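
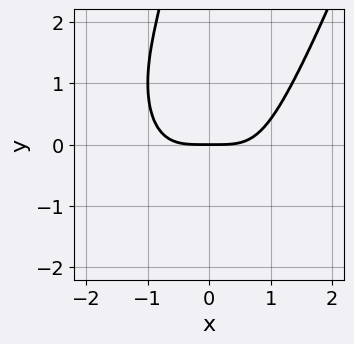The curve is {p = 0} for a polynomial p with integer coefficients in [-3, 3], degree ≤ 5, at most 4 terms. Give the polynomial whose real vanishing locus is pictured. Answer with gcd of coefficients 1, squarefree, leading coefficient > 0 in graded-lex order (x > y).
x^4 - x*y^2 - 2*y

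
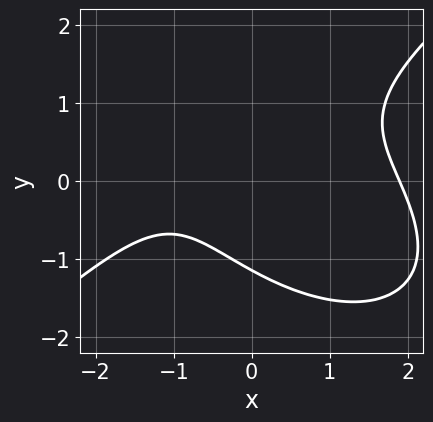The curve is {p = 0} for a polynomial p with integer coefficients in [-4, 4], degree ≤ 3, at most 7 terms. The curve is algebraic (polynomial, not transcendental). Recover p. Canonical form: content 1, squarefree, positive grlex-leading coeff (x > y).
(a) The degree is 3 — the shape is more complex than any degree-2 curve.
(b) Putting this together gives p.

x^3 - 2*y^3 + 2*x*y - 2*x - 3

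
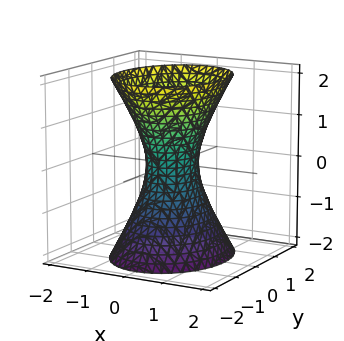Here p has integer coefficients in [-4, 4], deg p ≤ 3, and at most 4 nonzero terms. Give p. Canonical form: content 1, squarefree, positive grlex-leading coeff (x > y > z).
(a) deg p = 2. An hourglass — one-sheet hyperboloid; a quadric.
(b) Symmetries: it's symmetric under y → −y, forcing even powers of y; the x ↦ −x reflection is a symmetry, so x appears only in even powers; it's symmetric under z → −z, forcing even powers of z.
(c) Checking where it meets the axes: it misses every integer gridline on the z-axis.
(d) Together with the visible shape, these determine p as stated.

3*x^2 + 2*y^2 - z^2 - 1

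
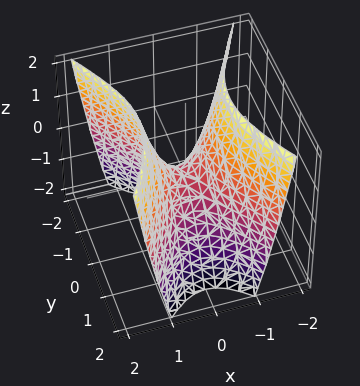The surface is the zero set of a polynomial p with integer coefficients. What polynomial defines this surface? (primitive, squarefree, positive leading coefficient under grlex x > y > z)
2*x^2 - y^2 - z

1. Degree: a hyperbolic paraboloid; a quadric, so deg p = 2.
2. Symmetries: mirror symmetry y ↦ −y ⇒ only even powers of y; the x ↦ −x reflection is a symmetry, so x appears only in even powers.
3. From the visible intercepts: it crosses the z-axis at the gridline z = 0; it crosses the x-axis at the gridline x = 0.
4. Putting this together gives p.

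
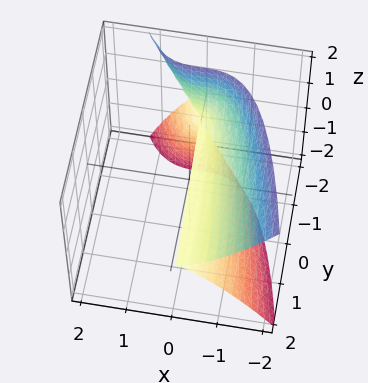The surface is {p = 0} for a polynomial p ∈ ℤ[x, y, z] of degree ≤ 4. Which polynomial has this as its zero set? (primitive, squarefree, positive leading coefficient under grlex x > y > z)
Degree: the shape is more complex than any degree-2 surface, so deg p = 3.
Reading off the gridlines: one z-axis crossing is at z = 0; it crosses the x-axis at the gridline x = 0; the visible y-axis segment lies entirely on the surface.
These observations pin down the coefficients.

3*x^3 + 2*y*z^2 + 3*z^2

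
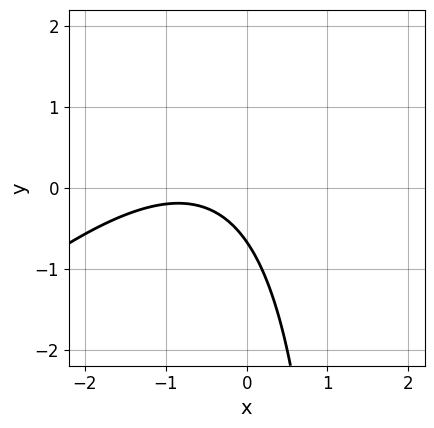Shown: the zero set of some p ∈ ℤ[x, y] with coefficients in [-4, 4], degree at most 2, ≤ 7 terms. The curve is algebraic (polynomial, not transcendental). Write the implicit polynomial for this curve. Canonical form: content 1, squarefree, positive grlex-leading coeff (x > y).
2*x^2 - 2*x*y + 3*x + 3*y + 2

(a) Degree: the shape is more complex than any degree-1 curve, so deg p = 2.
(b) From the visible intercepts: it misses every integer gridline on the x-axis.
(c) Fitting integer coefficients to these (and the overall shape) gives p.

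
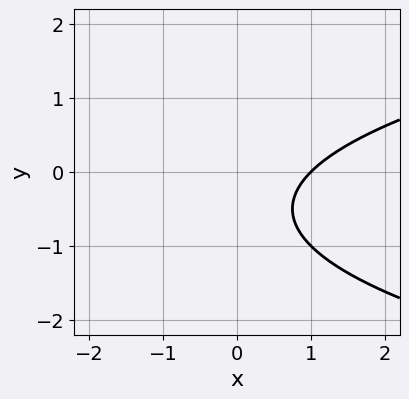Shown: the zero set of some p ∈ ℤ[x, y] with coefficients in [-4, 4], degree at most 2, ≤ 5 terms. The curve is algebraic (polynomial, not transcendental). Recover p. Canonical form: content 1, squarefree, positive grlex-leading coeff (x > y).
y^2 - x + y + 1

(a) The degree is 2 — the shape is more complex than any degree-1 curve.
(b) From the visible intercepts: it misses every integer gridline on the y-axis; it meets the x-axis at x = 1 (among the integer gridlines).
(c) These observations pin down the coefficients.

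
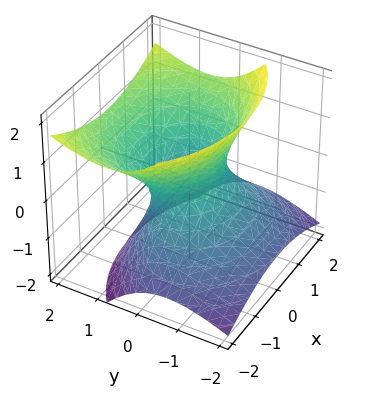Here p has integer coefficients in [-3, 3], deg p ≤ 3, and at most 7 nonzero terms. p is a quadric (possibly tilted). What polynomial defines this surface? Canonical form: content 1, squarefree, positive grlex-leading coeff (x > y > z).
1. Degree: the shape is more complex than any degree-1 surface, so deg p = 2.
2. Against the integer gridlines: among the integer gridlines, it crosses the x-axis at x ∈ {-1, 1}; it misses every integer gridline on the z-axis.
3. Fitting integer coefficients to these (and the overall shape) gives p.

2*x^2 + 3*y^2 - 3*y*z - 3*z^2 - 2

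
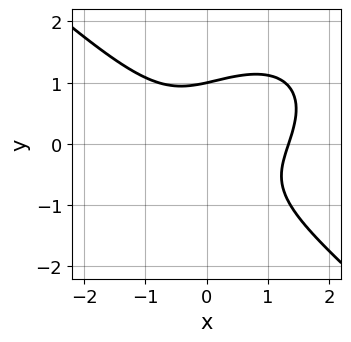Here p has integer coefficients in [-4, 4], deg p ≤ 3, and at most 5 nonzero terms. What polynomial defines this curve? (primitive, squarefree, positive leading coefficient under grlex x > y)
2*x^3 + 3*y^3 - x^2 - 2*x*y - 3

First, deg p = 3.
Next, from the visible intercepts: it meets the y-axis at y = 1 (among the integer gridlines).
Finally, together with the visible shape, these determine p as stated.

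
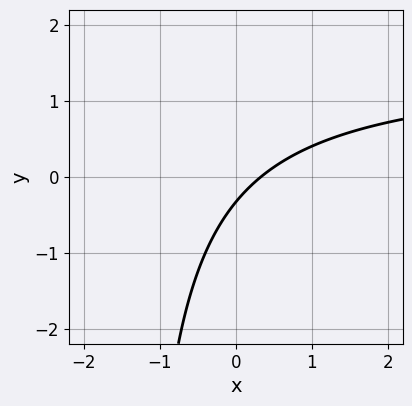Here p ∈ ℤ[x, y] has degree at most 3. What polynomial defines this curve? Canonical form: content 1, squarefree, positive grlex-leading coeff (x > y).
First, the degree is 2 — no degree-1 curve has this shape.
Finally, putting this together gives p.

2*x*y - 3*x + 3*y + 1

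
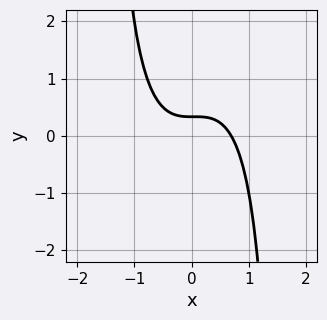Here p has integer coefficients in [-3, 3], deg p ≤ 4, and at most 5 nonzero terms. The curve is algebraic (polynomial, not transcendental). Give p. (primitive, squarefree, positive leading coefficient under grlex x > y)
3*x^3 - x^2*y + 3*y - 1

1. The degree is 3 — no degree-2 curve has this shape.
2. Matching integer coefficients to the picture gives p.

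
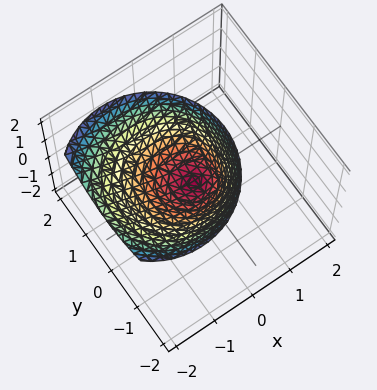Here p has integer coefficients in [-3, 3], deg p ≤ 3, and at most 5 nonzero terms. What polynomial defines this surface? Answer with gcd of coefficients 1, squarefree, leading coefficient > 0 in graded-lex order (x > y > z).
x^2 + x*z + y^2 - z

deg p = 2.
From the axis intercepts and sections: one x-axis crossing is at x = 0; one z-axis crossing is at z = 0.
These observations pin down the coefficients.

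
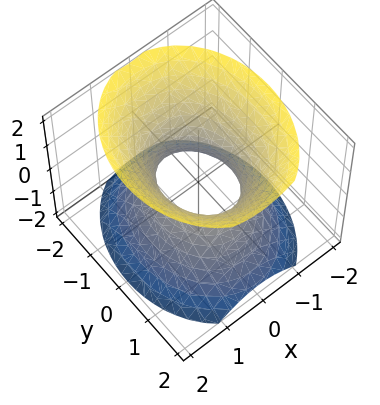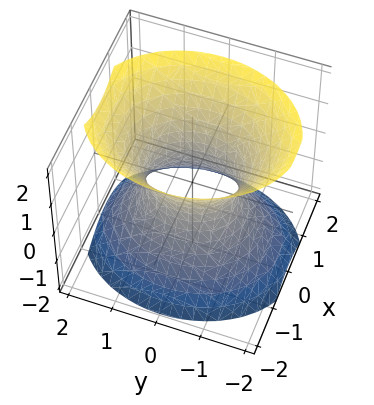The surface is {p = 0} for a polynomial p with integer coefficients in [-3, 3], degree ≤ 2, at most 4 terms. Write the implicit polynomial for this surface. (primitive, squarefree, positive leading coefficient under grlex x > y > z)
First, the degree is 2 — one connected sheet with a waist; a quadric.
Next, symmetries: it's symmetric under y → −y, forcing even powers of y; the x ↦ −x reflection is a symmetry, so x appears only in even powers; mirror symmetry z ↦ −z ⇒ only even powers of z.
Then, from the visible intercepts: no z-intercept at any integer in the box; the y-axis gridline crossings are at y ∈ {-1, 1}.
Finally, solving for integer coefficients yields p as stated.

3*x^2 + 2*y^2 - 2*z^2 - 2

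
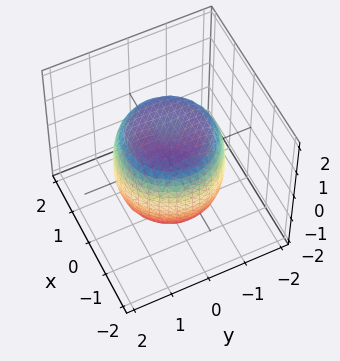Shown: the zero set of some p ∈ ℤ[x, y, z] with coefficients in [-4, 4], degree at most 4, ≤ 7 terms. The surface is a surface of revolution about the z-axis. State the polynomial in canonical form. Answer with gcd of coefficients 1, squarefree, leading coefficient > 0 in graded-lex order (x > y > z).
2*x^4 + 4*x^2*y^2 + 2*y^4 - 2*x^2 - 2*y^2 + 2*z^2 - 3

First, deg p = 4. The shape is more complex than any degree-3 surface.
Then, symmetry: the z-axis is an axis of rotation, so x and y enter only as x² + y².
Then, reading off the gridlines: a circular section at z = 0 has radius between 1 and 2.
Finally, together with the visible shape, these determine p as stated.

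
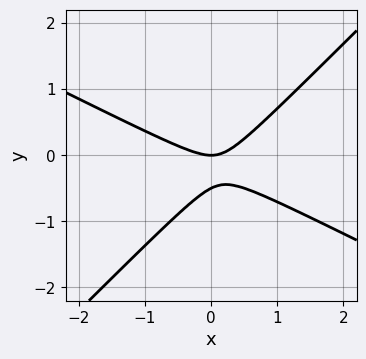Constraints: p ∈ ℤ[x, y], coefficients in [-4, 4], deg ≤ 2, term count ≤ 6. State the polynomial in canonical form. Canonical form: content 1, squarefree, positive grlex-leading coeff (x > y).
1. deg p = 2.
2. Observable constraints: it crosses the y-axis at the gridline y = 0; it meets the x-axis at x = 0 (among the integer gridlines).
3. Solving for integer coefficients yields p as stated.

x^2 + x*y - 2*y^2 - y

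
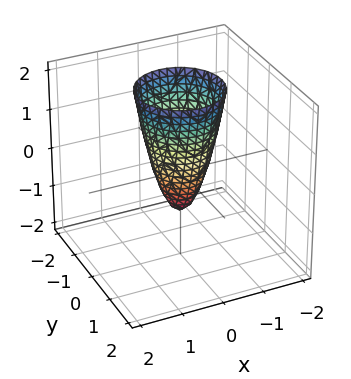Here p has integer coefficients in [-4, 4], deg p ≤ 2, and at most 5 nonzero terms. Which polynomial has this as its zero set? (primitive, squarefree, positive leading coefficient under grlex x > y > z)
3*x^2 + 3*y^2 - z - 1

The degree is 2 — the shape is more complex than any degree-1 surface.
By symmetry, the surface is invariant under rotation about z: p = q(x² + y², z).
From the visible intercepts: one z-axis crossing is at z = -1; a circular section at z = 1 has radius between 0 and 1.
Putting this together gives p.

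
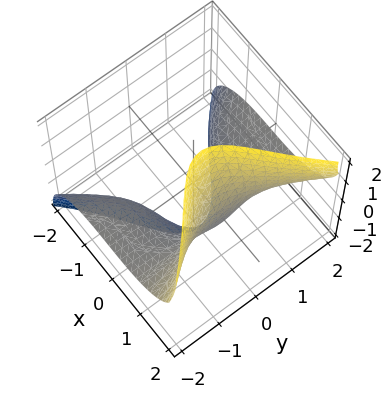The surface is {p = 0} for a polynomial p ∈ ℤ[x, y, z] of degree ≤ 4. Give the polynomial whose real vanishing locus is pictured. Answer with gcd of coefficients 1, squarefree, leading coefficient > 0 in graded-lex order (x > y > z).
First, the degree is 3 — the shape is more complex than any degree-2 surface.
Then, against the integer gridlines: the surface avoids every integer z-axis point in the box; it meets the x-axis at x = 1 (among the integer gridlines).
Finally, assembling these constraints gives the stated polynomial.

x^3 + x*z^2 - 2*y^2*z - 1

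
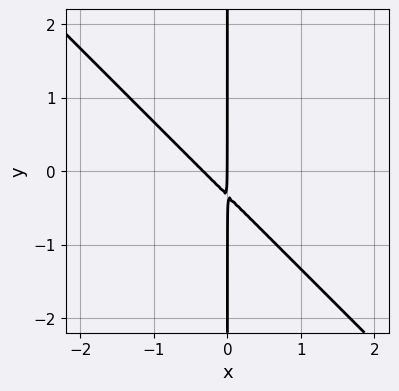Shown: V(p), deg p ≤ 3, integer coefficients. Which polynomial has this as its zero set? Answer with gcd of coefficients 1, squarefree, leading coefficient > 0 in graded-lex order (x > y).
3*x^2 + 3*x*y + x

First, the degree is 2 — the shape is more complex than any degree-1 curve.
Then, against the integer gridlines: the visible y-axis segment lies entirely on the curve; it crosses the x-axis at the gridline x = 0.
Finally, the integer polynomial consistent with all of this is the stated p.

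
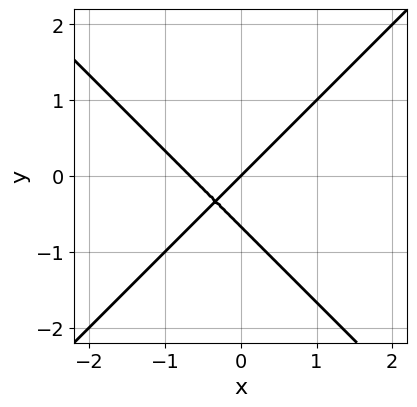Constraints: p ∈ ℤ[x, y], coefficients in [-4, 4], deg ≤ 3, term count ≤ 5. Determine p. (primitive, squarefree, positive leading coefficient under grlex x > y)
3*x^2 - 3*y^2 + 2*x - 2*y

(a) deg p = 2. No degree-1 curve has this shape.
(b) From the visible intercepts: it meets the x-axis at x = 0 (among the integer gridlines); it crosses the y-axis at the gridline y = 0.
(c) The integer polynomial consistent with all of this is the stated p.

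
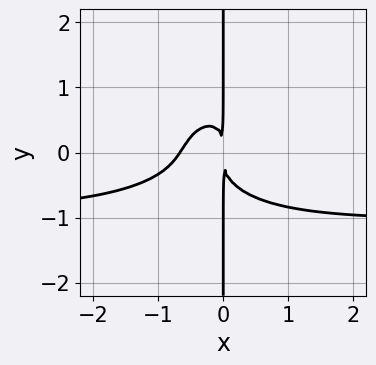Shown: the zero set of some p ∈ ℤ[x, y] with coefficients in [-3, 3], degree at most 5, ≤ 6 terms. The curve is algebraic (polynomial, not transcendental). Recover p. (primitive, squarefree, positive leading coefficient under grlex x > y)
3*x^3*y - x^2*y^2 + 3*x*y^3 + 3*x^3 + 2*x^2

First, the degree is 4 — a generic line meets the curve in up to 4 points.
Then, from the visible intercepts: the visible y-axis segment lies entirely on the curve.
Finally, matching integer coefficients to the picture gives p.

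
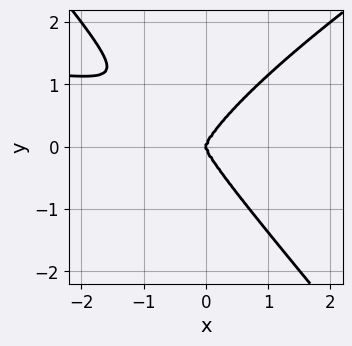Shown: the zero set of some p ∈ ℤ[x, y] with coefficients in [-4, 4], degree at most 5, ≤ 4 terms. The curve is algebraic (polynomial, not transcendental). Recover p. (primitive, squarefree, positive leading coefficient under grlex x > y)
x^3*y - 2*x^2*y^2 + 2*y^4 - 2*x^3

The degree is 4 — a generic line meets the curve in up to 4 points.
From the axis intercepts and sections: it crosses the x-axis at the gridline x = 0; it meets the y-axis at y = 0 (among the integer gridlines).
Solving for integer coefficients yields p as stated.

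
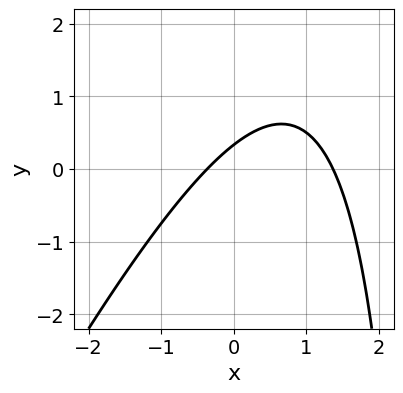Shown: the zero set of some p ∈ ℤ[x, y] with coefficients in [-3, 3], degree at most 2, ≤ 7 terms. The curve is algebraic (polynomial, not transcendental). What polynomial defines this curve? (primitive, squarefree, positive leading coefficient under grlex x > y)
First, deg p = 2. The shape is more complex than any degree-1 curve.
Finally, solving for integer coefficients yields p as stated.

2*x^2 - x*y - 2*x + 3*y - 1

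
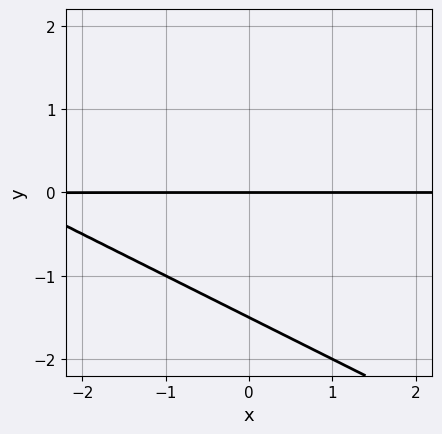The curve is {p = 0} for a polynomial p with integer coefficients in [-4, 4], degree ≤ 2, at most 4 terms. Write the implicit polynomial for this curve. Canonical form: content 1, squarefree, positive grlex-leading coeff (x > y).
The degree is 2 — a generic line meets the curve in up to 2 points.
Against the integer gridlines: it meets the y-axis at y = 0 (among the integer gridlines); every point of the x-axis in the box is on the curve.
These observations pin down the coefficients.

x*y + 2*y^2 + 3*y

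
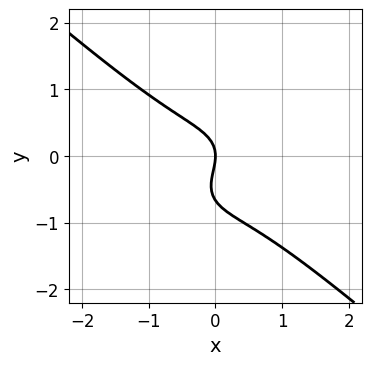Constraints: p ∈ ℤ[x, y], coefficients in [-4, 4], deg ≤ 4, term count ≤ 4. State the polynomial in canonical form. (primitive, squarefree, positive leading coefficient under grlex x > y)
First, deg p = 3. A generic line meets the curve in up to 3 points.
Then, from the axis intercepts and sections: it meets the x-axis at x = 0 (among the integer gridlines); one y-axis crossing is at y = 0.
Finally, fitting integer coefficients to these (and the overall shape) gives p.

2*x^3 + 3*y^3 + 2*y^2 + 2*x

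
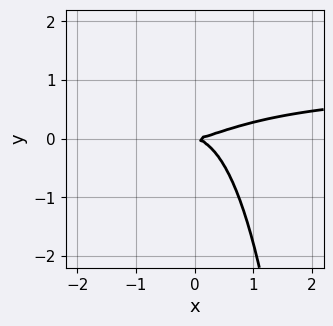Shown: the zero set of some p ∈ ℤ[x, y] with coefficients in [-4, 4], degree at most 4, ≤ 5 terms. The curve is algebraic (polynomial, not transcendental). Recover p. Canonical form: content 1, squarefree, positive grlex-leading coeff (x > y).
(a) The degree is 4 — a generic line meets the curve in up to 4 points.
(b) From the visible intercepts: one y-axis crossing is at y = 0; one x-axis crossing is at x = 0.
(c) Putting this together gives p.

x^3*y - x^3 + 2*x^2*y + 2*y^2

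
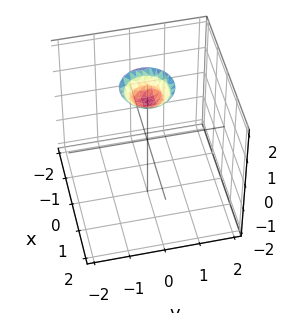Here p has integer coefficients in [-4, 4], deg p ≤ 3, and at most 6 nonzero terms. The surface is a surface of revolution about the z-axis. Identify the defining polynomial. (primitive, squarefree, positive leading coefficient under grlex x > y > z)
(a) The degree is 2 — the shape is more complex than any degree-1 surface.
(b) Symmetries: the surface is invariant under rotation about z: p = q(x² + y², z).
(c) Against the integer gridlines: the surface avoids every integer x-axis point in the box; a circular section at z = 2 has radius between 0 and 1; no y-intercept at any integer in the box.
(d) Matching integer coefficients to the picture gives p.

2*x^2 + 2*y^2 - 2*z + 3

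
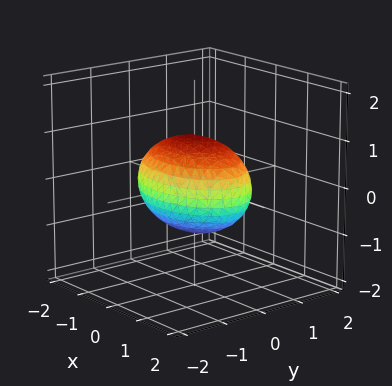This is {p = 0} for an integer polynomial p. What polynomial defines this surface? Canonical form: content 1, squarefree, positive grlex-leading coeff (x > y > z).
(a) The degree is 2 — bounded and convex; a quadric.
(b) Symmetries: mirror symmetry y ↦ −y ⇒ only even powers of y; the z ↦ −z reflection is a symmetry, so z appears only in even powers; the x ↦ −x reflection is a symmetry, so x appears only in even powers.
(c) Reading off the gridlines: among the integer gridlines, it crosses the y-axis at y ∈ {-1, 1}; the z-axis gridline crossings are at z ∈ {-1, 1}.
(d) The integer polynomial consistent with all of this is the stated p.

x^2 + 2*y^2 + 2*z^2 - 2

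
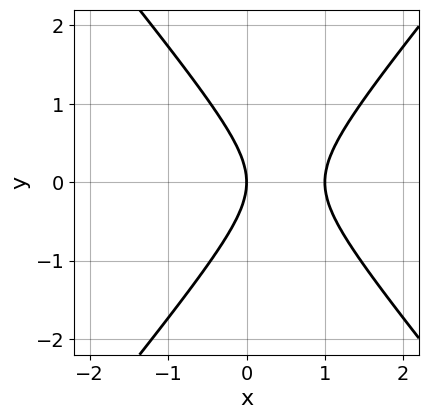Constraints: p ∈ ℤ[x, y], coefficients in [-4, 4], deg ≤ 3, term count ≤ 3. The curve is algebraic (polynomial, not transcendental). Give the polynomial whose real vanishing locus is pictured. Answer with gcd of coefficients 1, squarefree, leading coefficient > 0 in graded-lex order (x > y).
First, deg p = 2. The shape is more complex than any degree-1 curve.
Next, symmetries: mirror symmetry y ↦ −y ⇒ only even powers of y.
Next, checking where it meets the axes: among the integer gridlines, it crosses the x-axis at x ∈ {0, 1}; it meets the y-axis at y = 0 (among the integer gridlines).
Finally, solving for integer coefficients yields p as stated.

3*x^2 - 2*y^2 - 3*x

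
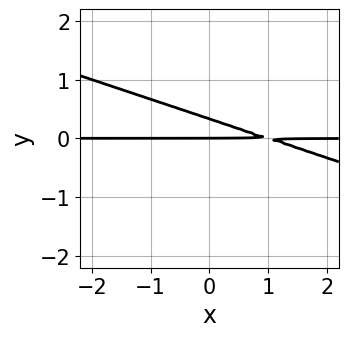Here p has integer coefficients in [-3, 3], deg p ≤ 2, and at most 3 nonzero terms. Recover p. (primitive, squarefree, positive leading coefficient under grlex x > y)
x*y + 3*y^2 - y

(a) Degree: no degree-1 curve has this shape, so deg p = 2.
(b) Checking where it meets the axes: it crosses the y-axis at the gridline y = 0; the visible x-axis segment lies entirely on the curve.
(c) The integer polynomial consistent with all of this is the stated p.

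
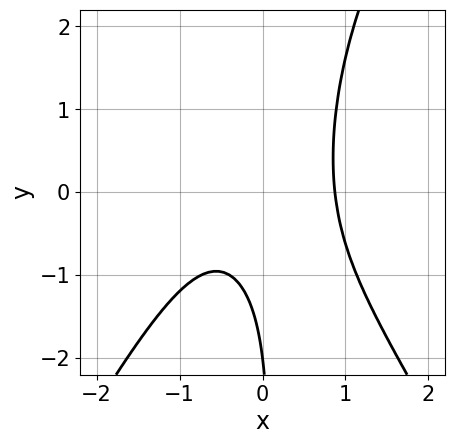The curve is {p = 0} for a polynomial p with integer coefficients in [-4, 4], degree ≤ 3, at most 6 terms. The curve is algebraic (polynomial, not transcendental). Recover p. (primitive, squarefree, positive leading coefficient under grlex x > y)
3*x^3 - x*y^2 + 2*x*y - y - 2

The degree is 3 — no degree-2 curve has this shape.
Reading off the gridlines: one y-axis crossing is at y = -2.
Putting this together gives p.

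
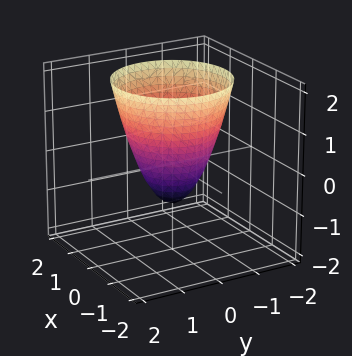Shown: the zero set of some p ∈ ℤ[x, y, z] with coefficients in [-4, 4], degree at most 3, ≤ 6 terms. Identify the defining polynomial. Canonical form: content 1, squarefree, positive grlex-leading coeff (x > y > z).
3*x^2 + 3*y^2 - 2*z - 2

deg p = 2. No degree-1 surface has this shape.
Symmetry: the z-axis is an axis of rotation, so x and y enter only as x² + y².
Against the integer gridlines: it crosses the z-axis at the gridline z = -1; a circular section at z = 2 has radius between 1 and 2.
Matching integer coefficients to the picture gives p.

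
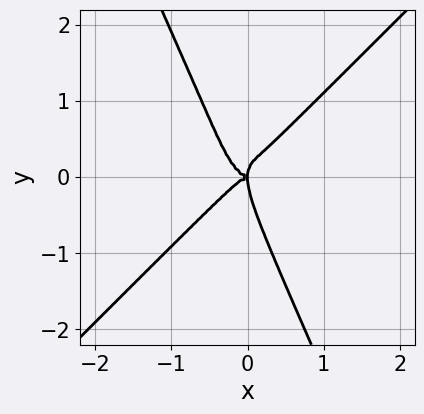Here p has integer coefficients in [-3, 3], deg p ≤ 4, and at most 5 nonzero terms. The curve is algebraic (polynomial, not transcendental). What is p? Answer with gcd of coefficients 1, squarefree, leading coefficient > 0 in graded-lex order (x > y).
First, the degree is 4 — a generic line meets the curve in up to 4 points.
Then, checking where it meets the axes: it meets the y-axis at y = 0 (among the integer gridlines); one x-axis crossing is at x = 0.
Finally, fitting integer coefficients to these (and the overall shape) gives p.

3*x^4 - 2*x*y^3 - y^4 + x*y^2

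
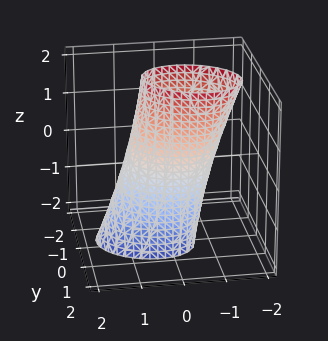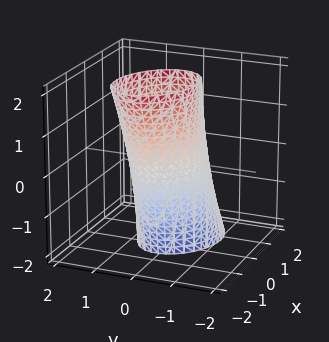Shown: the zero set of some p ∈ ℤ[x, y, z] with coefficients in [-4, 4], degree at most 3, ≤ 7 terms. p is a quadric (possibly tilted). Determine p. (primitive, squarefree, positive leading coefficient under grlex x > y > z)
First, deg p = 2.
Then, checking where it meets the axes: it misses every integer gridline on the z-axis; among the integer gridlines, it crosses the x-axis at x ∈ {-1, 1}.
Finally, matching integer coefficients to the picture gives p.

2*x^2 + x*y + x*z + 3*y^2 - 2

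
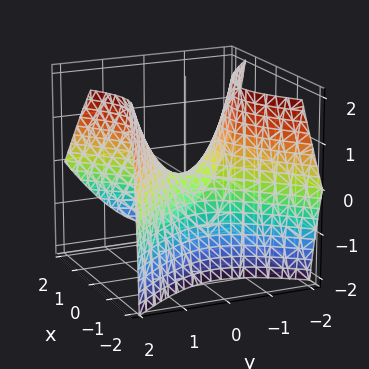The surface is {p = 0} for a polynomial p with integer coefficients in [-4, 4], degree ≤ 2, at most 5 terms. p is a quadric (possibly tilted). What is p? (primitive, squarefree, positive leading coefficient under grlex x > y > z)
The degree is 2 — the shape is more complex than any degree-1 surface.
Against the integer gridlines: it meets the y-axis at y = 0 (among the integer gridlines); it crosses the z-axis at the gridline z = 0.
Putting this together gives p.

3*x^2 + 2*x*z - 3*y^2 + y*z + 3*z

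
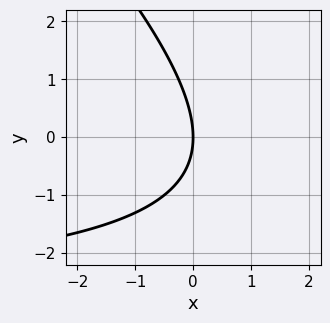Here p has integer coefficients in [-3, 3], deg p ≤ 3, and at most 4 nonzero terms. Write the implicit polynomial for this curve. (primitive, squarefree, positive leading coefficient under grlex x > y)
x*y + y^2 + 3*x

(a) The degree is 2 — no degree-1 curve has this shape.
(b) Checking where it meets the axes: one x-axis crossing is at x = 0; it crosses the y-axis at the gridline y = 0.
(c) Matching integer coefficients to the picture gives p.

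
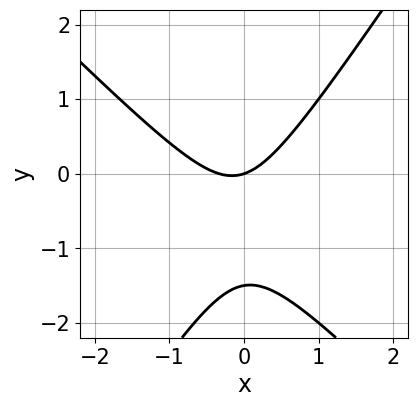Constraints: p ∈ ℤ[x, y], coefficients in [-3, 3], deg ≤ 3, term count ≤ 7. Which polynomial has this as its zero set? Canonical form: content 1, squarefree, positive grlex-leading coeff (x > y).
1. Degree: a generic line meets the curve in up to 2 points, so deg p = 2.
2. Against the integer gridlines: it crosses the y-axis at the gridline y = 0; it meets the x-axis at x = 0 (among the integer gridlines).
3. Solving for integer coefficients yields p as stated.

3*x^2 + x*y - 2*y^2 + x - 3*y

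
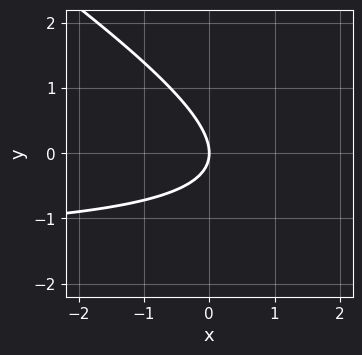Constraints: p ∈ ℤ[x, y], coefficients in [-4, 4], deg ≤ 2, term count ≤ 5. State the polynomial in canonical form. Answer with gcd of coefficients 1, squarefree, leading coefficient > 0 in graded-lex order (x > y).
1. The degree is 2 — a generic line meets the curve in up to 2 points.
2. Reading off the gridlines: it crosses the y-axis at the gridline y = 0; one x-axis crossing is at x = 0.
3. Assembling these constraints gives the stated polynomial.

2*x*y + 3*y^2 + 3*x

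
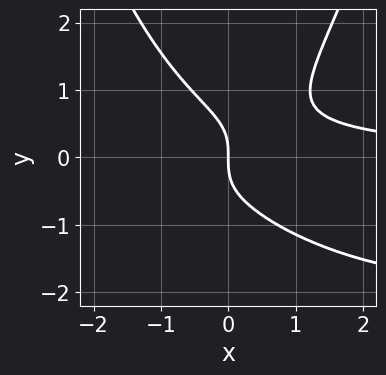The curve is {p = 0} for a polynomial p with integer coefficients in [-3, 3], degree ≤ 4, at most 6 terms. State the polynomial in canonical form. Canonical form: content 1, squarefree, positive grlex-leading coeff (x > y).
1. Degree: no degree-3 curve has this shape, so deg p = 4.
2. Checking where it meets the axes: it meets the y-axis at y = 0 (among the integer gridlines); one x-axis crossing is at x = 0.
3. Solving for integer coefficients yields p as stated.

x^2*y^2 + 2*x^2*y - 2*y^3 - 2*x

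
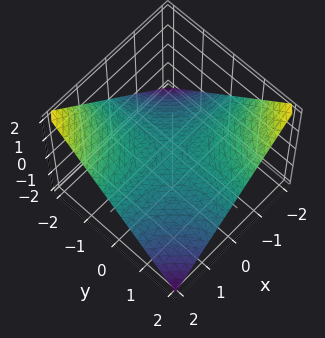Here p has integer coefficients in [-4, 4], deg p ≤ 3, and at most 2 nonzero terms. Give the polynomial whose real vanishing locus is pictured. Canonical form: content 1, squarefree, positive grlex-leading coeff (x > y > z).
First, deg p = 2.
Then, from the axis intercepts and sections: the visible y-axis segment lies entirely on the surface; one z-axis crossing is at z = 0.
Finally, putting this together gives p.

x*y + 2*z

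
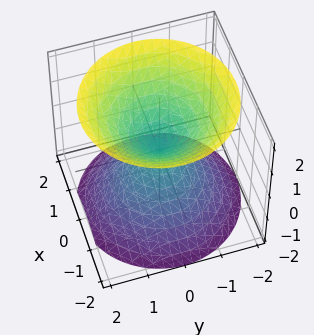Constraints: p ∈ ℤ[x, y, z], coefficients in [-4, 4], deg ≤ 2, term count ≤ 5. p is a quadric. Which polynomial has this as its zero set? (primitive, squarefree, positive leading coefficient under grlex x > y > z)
x^2 + y^2 - z^2

1. I count 2 distinct pieces.
2. deg p = 2.
3. Symmetries: the surface is invariant under rotation about z: p = q(x² + y², z); the z ↦ −z reflection is a symmetry, so z appears only in even powers.
4. Observable constraints: a circular section at z = 1 has radius exactly 1; it meets the z-axis at z = 0 (among the integer gridlines); it meets the y-axis at y = 0 (among the integer gridlines).
5. Solving for integer coefficients yields p as stated.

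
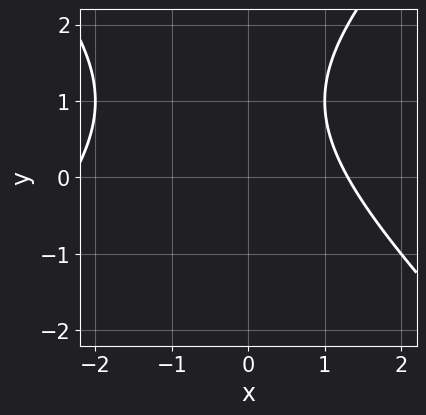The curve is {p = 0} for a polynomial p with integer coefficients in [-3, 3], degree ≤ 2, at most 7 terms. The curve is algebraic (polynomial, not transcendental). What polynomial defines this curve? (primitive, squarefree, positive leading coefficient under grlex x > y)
deg p = 2. A generic line meets the curve in up to 2 points.
From the axis intercepts and sections: no y-intercept at any integer in the box.
Together with the visible shape, these determine p as stated.

x^2 - y^2 + x + 2*y - 3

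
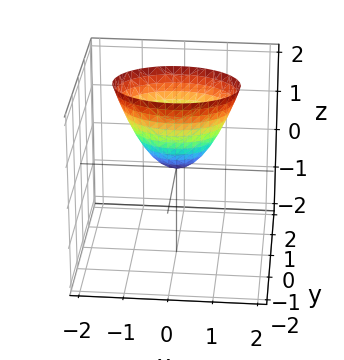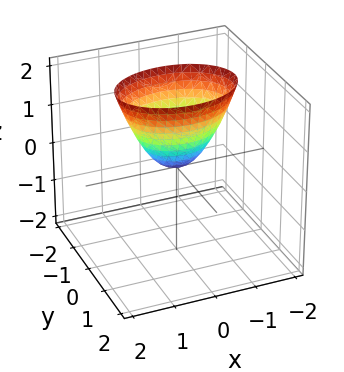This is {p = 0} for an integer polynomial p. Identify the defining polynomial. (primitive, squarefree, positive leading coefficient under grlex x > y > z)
x^2 + 2*y^2 - z

First, the degree is 2 — a single bowl opening along one axis; a quadric.
Then, symmetries: the x ↦ −x reflection is a symmetry, so x appears only in even powers; mirror symmetry y ↦ −y ⇒ only even powers of y.
Then, observable constraints: it meets the x-axis at x = 0 (among the integer gridlines); it crosses the y-axis at the gridline y = 0; one z-axis crossing is at z = 0.
Finally, matching integer coefficients to the picture gives p.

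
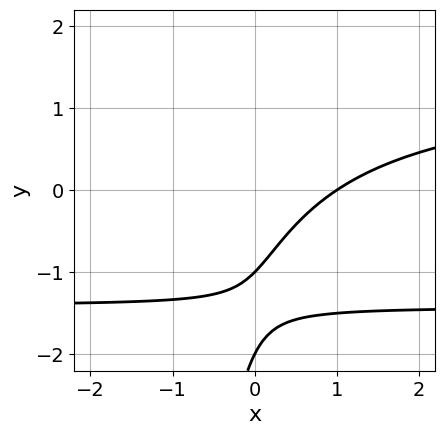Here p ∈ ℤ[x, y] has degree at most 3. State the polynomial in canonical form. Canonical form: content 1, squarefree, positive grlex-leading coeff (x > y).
(a) The degree is 3 — no degree-2 curve has this shape.
(b) Reading off the gridlines: it meets the x-axis at x = 1 (among the integer gridlines); among the integer gridlines, it crosses the y-axis at y ∈ {-2, -1}.
(c) Together with the visible shape, these determine p as stated.

x*y^2 + y^2 - 2*x + 3*y + 2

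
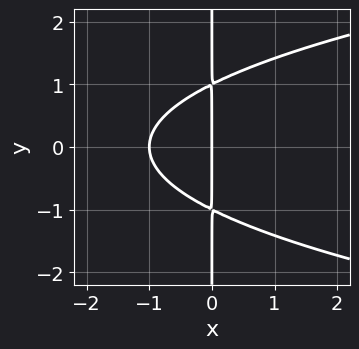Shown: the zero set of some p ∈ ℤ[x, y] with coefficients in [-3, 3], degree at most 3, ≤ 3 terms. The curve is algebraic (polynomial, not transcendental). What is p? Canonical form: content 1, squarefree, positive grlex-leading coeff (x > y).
First, the degree is 3 — the shape is more complex than any degree-2 curve.
Then, symmetries: mirror symmetry y ↦ −y ⇒ only even powers of y.
Next, checking where it meets the axes: among the integer gridlines, it crosses the x-axis at x ∈ {-1, 0}; the visible y-axis segment lies entirely on the curve.
Finally, matching integer coefficients to the picture gives p.

x*y^2 - x^2 - x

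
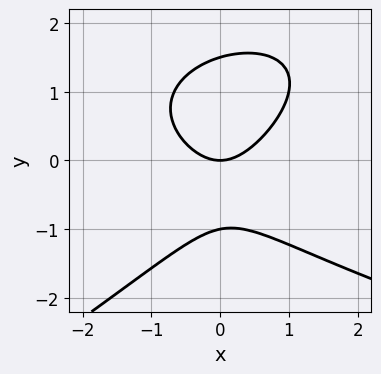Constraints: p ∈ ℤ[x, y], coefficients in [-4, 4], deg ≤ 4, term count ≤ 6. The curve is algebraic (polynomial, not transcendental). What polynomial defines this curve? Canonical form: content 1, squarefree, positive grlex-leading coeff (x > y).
x*y^2 - 2*y^3 - 3*x^2 + y^2 + 3*y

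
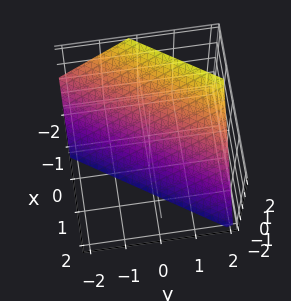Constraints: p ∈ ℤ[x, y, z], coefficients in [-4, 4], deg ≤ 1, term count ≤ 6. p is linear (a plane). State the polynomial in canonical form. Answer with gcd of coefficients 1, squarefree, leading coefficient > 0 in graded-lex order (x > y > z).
3*x - 2*y + 2*z + 2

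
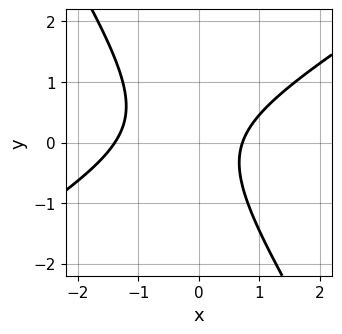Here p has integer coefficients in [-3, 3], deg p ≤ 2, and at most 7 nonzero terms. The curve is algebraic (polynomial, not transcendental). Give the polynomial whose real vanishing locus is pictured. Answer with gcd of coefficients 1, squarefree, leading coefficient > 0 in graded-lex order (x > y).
3*x^2 - 3*x*y - 3*y^2 + 2*x - 3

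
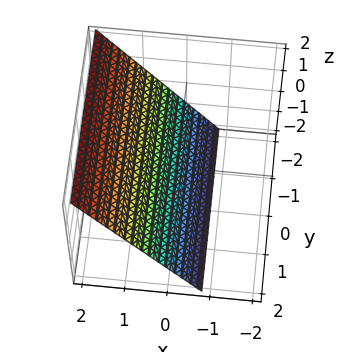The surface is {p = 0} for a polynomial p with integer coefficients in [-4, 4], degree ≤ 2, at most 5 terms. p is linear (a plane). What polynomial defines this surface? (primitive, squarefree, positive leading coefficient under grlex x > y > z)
3*x - 2*z - 2

First, degree: every cross-section is a straight line — this is a plane, so deg p = 1.
Then, from the visible intercepts: one z-axis crossing is at z = -1; no y-intercept at any integer in the box.
Finally, matching integer coefficients to the picture gives p.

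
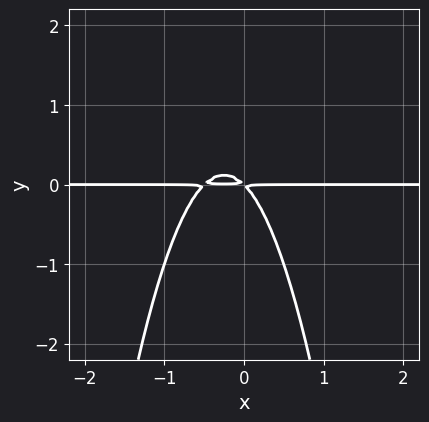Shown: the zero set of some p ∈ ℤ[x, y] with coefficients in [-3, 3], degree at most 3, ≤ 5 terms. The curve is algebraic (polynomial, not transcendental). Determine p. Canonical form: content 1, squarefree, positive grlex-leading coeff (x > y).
2*x^2*y + x*y + y^2

(a) Degree: no degree-2 curve has this shape, so deg p = 3.
(b) Checking where it meets the axes: every point of the x-axis in the box is on the curve.
(c) Together with the visible shape, these determine p as stated.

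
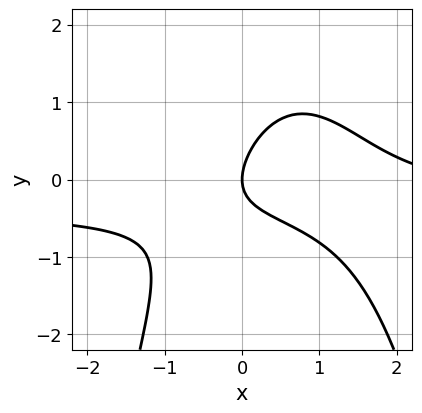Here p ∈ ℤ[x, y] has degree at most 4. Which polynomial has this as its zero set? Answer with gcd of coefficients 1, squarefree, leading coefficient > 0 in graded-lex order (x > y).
3*x^2*y + x^2 - 3*x*y + 3*y^2 - 3*x

First, deg p = 3. A generic line meets the curve in up to 3 points.
Next, against the integer gridlines: one x-axis crossing is at x = 0; it meets the y-axis at y = 0 (among the integer gridlines).
Finally, putting this together gives p.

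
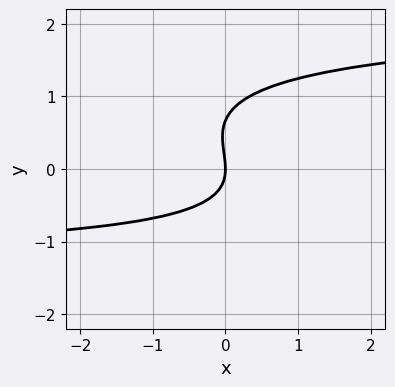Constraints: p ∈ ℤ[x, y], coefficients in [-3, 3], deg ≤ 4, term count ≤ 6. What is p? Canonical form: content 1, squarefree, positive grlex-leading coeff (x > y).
x*y^2 + 3*y^3 - x*y - 2*y^2 - 3*x

1. deg p = 3. The shape is more complex than any degree-2 curve.
2. From the axis intercepts and sections: one x-axis crossing is at x = 0; one y-axis crossing is at y = 0.
3. Putting this together gives p.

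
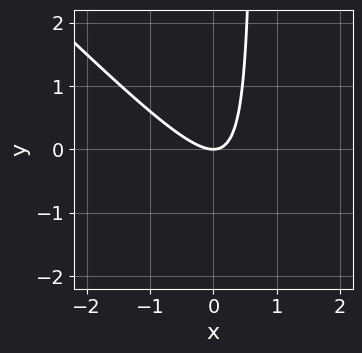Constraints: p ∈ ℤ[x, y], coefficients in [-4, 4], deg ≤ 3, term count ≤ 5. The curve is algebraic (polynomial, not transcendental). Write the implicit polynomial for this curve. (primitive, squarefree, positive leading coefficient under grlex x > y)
1. deg p = 2. A generic line meets the curve in up to 2 points.
2. From the visible intercepts: one y-axis crossing is at y = 0; it meets the x-axis at x = 0 (among the integer gridlines).
3. Solving for integer coefficients yields p as stated.

3*x^2 + 3*x*y - 2*y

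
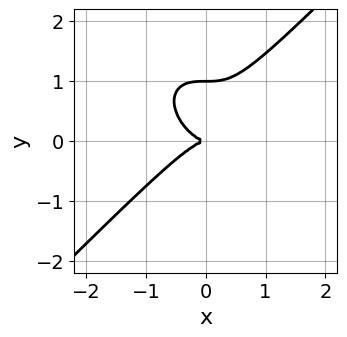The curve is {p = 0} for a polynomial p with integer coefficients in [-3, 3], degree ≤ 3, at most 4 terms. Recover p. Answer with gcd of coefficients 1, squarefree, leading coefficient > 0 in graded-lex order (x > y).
The degree is 3 — no degree-2 curve has this shape.
From the visible intercepts: one x-axis crossing is at x = 0; among the integer gridlines, it crosses the y-axis at y ∈ {0, 1}.
These observations pin down the coefficients.

x^3 - y^3 + y^2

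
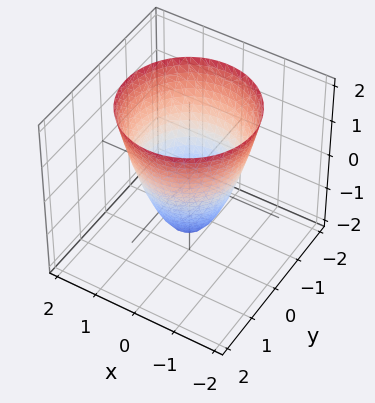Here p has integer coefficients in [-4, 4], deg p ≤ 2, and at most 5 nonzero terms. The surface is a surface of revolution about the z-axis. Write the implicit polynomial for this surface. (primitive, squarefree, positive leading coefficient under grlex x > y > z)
3*x^2 + 3*y^2 - 2*z - 3

1. The degree is 2 — a generic line meets the surface in up to 2 points.
2. Symmetry: the z-axis is an axis of rotation, so x and y enter only as x² + y².
3. Against the integer gridlines: a circular section at z = 1 has radius between 1 and 2; the x-axis gridline crossings are at x ∈ {-1, 1}; among the integer gridlines, it crosses the y-axis at y ∈ {-1, 1}.
4. Matching integer coefficients to the picture gives p.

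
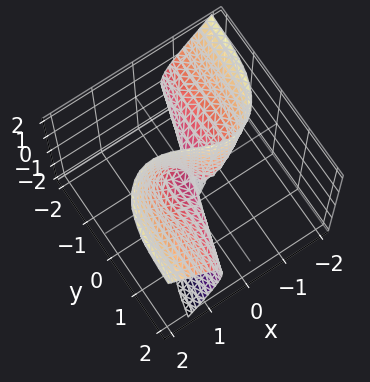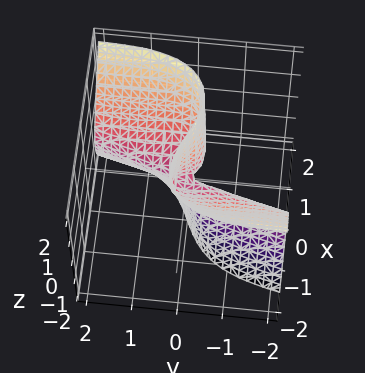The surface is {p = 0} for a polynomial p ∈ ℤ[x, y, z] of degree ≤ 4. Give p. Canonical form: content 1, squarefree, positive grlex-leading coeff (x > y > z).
3*x^3 + 3*x*y^2 - y^3 - 3*y*z^2 - 3*x*z

First, deg p = 3. A generic line meets the surface in up to 3 points.
Next, against the integer gridlines: it meets the x-axis at x = 0 (among the integer gridlines); every point of the z-axis in the box is on the surface; it meets the y-axis at y = 0 (among the integer gridlines).
Finally, solving for integer coefficients yields p as stated.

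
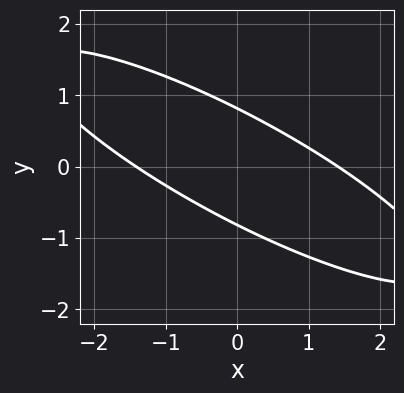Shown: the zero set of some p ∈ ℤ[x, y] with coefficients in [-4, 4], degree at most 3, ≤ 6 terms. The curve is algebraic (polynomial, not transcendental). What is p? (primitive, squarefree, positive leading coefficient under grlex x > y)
Degree: the shape is more complex than any degree-1 curve, so deg p = 2.
Matching integer coefficients to the picture gives p.

x^2 + 3*x*y + 3*y^2 - 2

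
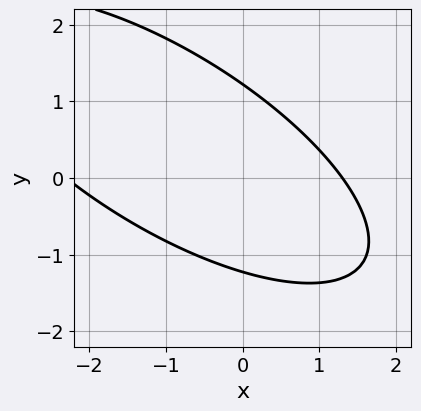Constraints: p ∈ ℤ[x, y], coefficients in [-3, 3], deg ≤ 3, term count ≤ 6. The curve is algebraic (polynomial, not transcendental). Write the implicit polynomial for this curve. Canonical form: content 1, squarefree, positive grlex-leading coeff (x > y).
x^2 + 2*x*y + 2*y^2 + x - 3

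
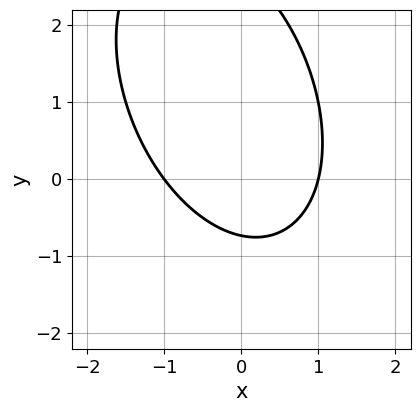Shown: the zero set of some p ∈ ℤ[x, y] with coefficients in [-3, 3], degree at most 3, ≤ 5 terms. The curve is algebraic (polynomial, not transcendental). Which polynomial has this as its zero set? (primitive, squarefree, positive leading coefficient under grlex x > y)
2*x^2 + x*y + y^2 - 2*y - 2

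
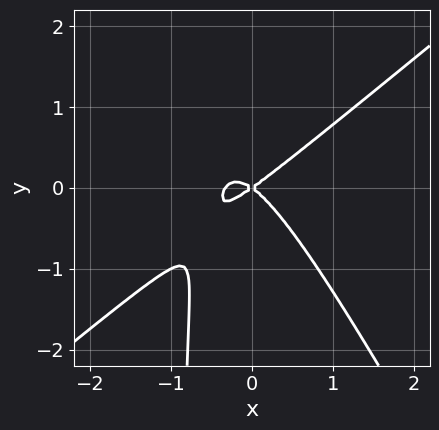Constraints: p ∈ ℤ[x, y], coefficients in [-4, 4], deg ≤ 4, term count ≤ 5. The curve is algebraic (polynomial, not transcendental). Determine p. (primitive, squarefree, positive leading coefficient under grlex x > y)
1. The degree is 3 — no degree-2 curve has this shape.
2. From the visible intercepts: one x-axis crossing is at x = 0; it meets the y-axis at y = 0 (among the integer gridlines).
3. Together with the visible shape, these determine p as stated.

3*x^3 - 2*x^2*y - 2*x*y^2 + x^2 - 2*y^2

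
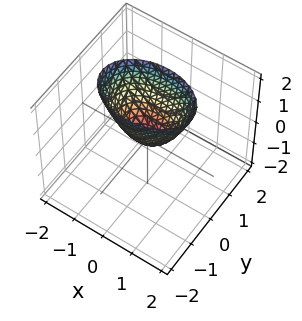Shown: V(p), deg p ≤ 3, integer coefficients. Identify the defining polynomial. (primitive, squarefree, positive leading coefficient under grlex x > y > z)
x^2 + 2*y^2 - z

The degree is 2 — a single bowl opening along one axis; a quadric.
Symmetries: it's symmetric under y → −y, forcing even powers of y; mirror symmetry x ↦ −x ⇒ only even powers of x.
Against the integer gridlines: one x-axis crossing is at x = 0; it meets the z-axis at z = 0 (among the integer gridlines); it meets the y-axis at y = 0 (among the integer gridlines).
These observations pin down the coefficients.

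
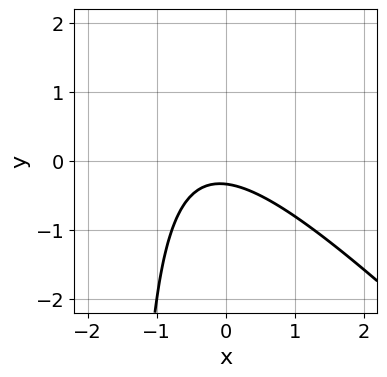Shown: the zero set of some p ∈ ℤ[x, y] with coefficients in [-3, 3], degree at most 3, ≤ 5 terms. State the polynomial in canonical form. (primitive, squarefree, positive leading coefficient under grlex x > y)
1. Degree: a generic line meets the curve in up to 2 points, so deg p = 2.
2. Observable constraints: the curve avoids every integer x-axis point in the box.
3. Together with the visible shape, these determine p as stated.

2*x^2 + 2*x*y + x + 3*y + 1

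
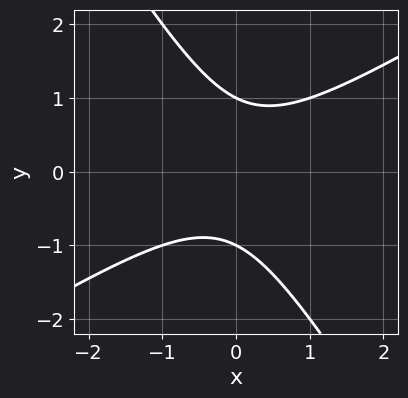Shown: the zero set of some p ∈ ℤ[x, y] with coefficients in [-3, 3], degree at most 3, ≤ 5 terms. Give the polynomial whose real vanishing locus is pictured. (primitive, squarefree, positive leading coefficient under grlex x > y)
x^2 - x*y - y^2 + 1

Degree: no degree-1 curve has this shape, so deg p = 2.
Observable constraints: it misses every integer gridline on the x-axis; the y-axis gridline crossings are at y ∈ {-1, 1}.
Together with the visible shape, these determine p as stated.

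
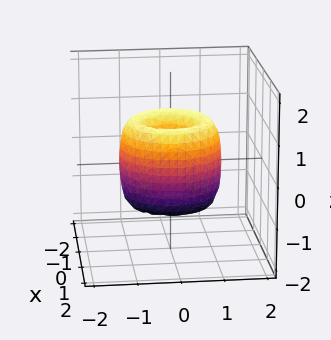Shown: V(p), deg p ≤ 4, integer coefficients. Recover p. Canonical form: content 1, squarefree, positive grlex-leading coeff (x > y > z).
2*x^4 + 4*x^2*y^2 + 2*y^4 - 3*x^2 - 3*y^2 + z^2

First, deg p = 4. No degree-3 surface has this shape.
Then, symmetry: the z-axis is an axis of rotation, so x and y enter only as x² + y².
Next, from the visible intercepts: it crosses the x-axis at the gridline x = 0; it crosses the y-axis at the gridline y = 0; a circular section at z = 1 has radius between 0 and 1.
Finally, putting this together gives p.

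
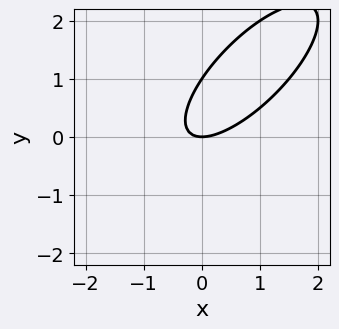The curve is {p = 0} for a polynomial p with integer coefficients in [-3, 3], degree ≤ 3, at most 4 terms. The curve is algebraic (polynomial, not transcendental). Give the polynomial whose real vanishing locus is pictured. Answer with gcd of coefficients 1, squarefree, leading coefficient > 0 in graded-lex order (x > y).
Degree: no degree-1 curve has this shape, so deg p = 2.
Observable constraints: it meets the x-axis at x = 0 (among the integer gridlines); the y-axis gridline crossings are at y ∈ {0, 1}.
Fitting integer coefficients to these (and the overall shape) gives p.

2*x^2 - 3*x*y + 2*y^2 - 2*y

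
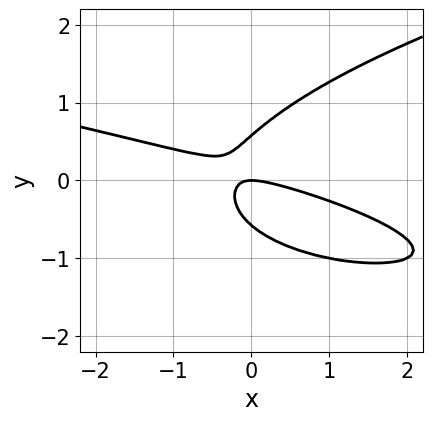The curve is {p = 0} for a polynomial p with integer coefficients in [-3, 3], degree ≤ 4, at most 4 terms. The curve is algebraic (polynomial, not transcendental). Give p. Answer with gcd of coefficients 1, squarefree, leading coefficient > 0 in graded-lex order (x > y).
(a) Degree: a generic line meets the curve in up to 3 points, so deg p = 3.
(b) From the visible intercepts: it crosses the y-axis at the gridline y = 0; one x-axis crossing is at x = 0.
(c) Solving for integer coefficients yields p as stated.

3*y^3 - x^2 - 3*x*y - y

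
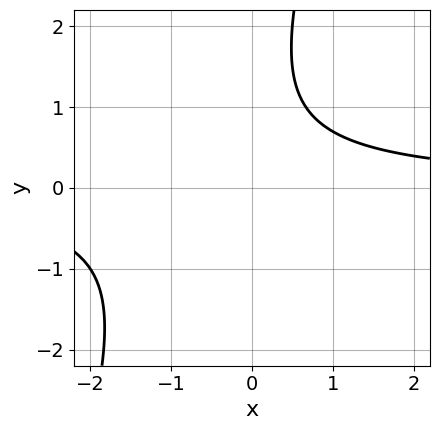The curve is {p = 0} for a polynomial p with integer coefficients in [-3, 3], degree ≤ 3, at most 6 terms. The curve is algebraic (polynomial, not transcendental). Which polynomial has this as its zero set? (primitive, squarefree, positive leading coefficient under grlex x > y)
3*x*y - y^2 + 2*y - 3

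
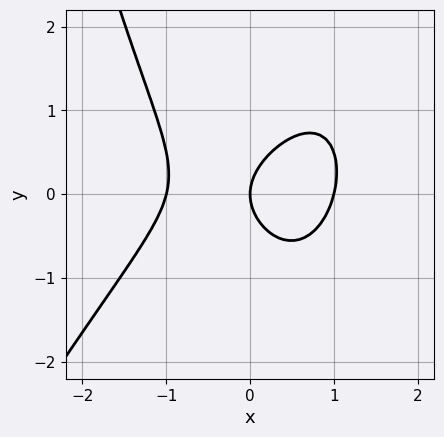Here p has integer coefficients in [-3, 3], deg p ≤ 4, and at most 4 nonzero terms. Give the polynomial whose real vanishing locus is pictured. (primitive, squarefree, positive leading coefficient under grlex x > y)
2*x^3 - x^2*y + 2*y^2 - 2*x

(a) Degree: a generic line meets the curve in up to 3 points, so deg p = 3.
(b) Checking where it meets the axes: among the integer gridlines, it crosses the x-axis at x ∈ {-1, 0, 1}; one y-axis crossing is at y = 0.
(c) These observations pin down the coefficients.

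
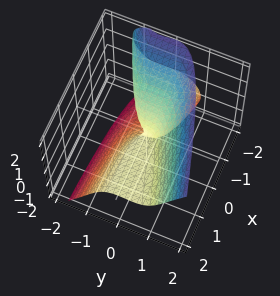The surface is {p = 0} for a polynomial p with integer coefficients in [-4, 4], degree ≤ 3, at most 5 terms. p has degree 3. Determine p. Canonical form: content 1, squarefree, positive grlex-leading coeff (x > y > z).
(a) Degree: a generic line meets the surface in up to 3 points, so deg p = 3.
(b) Against the integer gridlines: one z-axis crossing is at z = 0; one y-axis crossing is at y = 0; the visible x-axis segment lies entirely on the surface.
(c) The integer polynomial consistent with all of this is the stated p.

x*y^2 - 3*y^3 + z^3 + 2*x*z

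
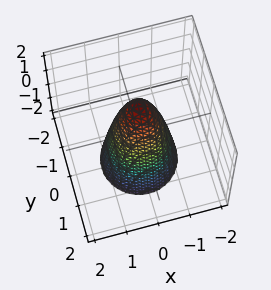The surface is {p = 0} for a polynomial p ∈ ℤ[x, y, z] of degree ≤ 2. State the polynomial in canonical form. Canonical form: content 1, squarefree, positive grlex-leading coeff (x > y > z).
(a) deg p = 2.
(b) Symmetries: the z-axis is an axis of rotation, so x and y enter only as x² + y².
(c) Against the integer gridlines: a circular section at z = 0 has radius between 0 and 1; it meets the z-axis at z = 2 (among the integer gridlines).
(d) Together with the visible shape, these determine p as stated.

3*x^2 + 3*y^2 + z - 2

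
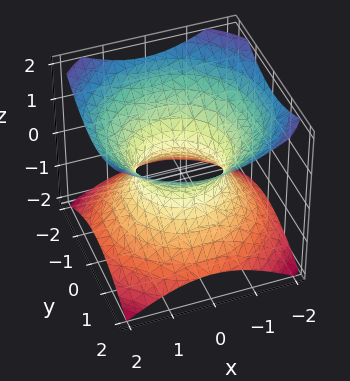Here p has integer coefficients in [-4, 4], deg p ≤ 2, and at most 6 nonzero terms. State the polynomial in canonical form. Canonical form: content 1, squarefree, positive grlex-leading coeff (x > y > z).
(a) Degree: one connected sheet with a waist; a quadric, so deg p = 2.
(b) Symmetries: the z ↦ −z reflection is a symmetry, so z appears only in even powers; rotational symmetry about the z-axis ⇒ p depends on x, y only through x² + y².
(c) Against the integer gridlines: the y-axis gridline crossings are at y ∈ {-1, 1}; among the integer gridlines, it crosses the x-axis at x ∈ {-1, 1}; a circular section at z = 1 has radius between 1 and 2.
(d) Matching integer coefficients to the picture gives p.

2*x^2 + 2*y^2 - 3*z^2 - 2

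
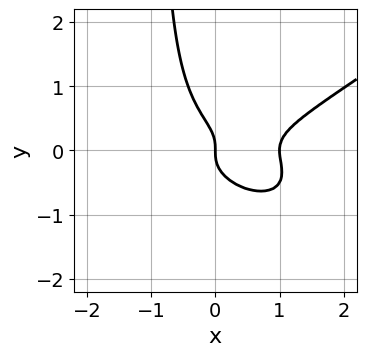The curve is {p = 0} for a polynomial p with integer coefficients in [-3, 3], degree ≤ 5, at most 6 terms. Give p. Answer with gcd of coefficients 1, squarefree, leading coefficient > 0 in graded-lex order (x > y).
(a) deg p = 4.
(b) Against the integer gridlines: it meets the y-axis at y = 0 (among the integer gridlines); the x-axis gridline crossings are at x ∈ {0, 1}.
(c) Putting this together gives p.

x^4 - 3*x*y^3 - 3*x*y^2 - 3*y^3 - x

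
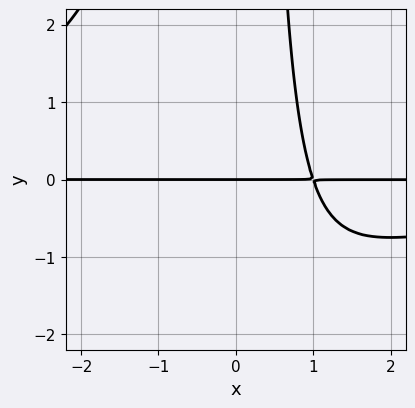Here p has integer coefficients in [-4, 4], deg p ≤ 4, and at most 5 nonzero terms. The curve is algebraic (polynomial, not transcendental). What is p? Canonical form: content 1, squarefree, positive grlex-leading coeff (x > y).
x^2*y^2 + 3*x*y - 3*y

First, deg p = 4. The shape is more complex than any degree-3 curve.
Next, reading off the gridlines: one y-axis crossing is at y = 0; the visible x-axis segment lies entirely on the curve.
Finally, fitting integer coefficients to these (and the overall shape) gives p.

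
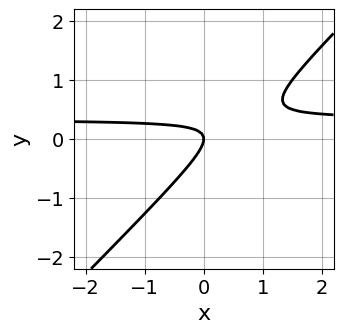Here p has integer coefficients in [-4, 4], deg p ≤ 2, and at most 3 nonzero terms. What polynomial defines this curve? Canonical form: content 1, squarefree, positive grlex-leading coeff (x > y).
1. Degree: the shape is more complex than any degree-1 curve, so deg p = 2.
2. From the axis intercepts and sections: one y-axis crossing is at y = 0; one x-axis crossing is at x = 0.
3. Matching integer coefficients to the picture gives p.

3*x*y - 3*y^2 - x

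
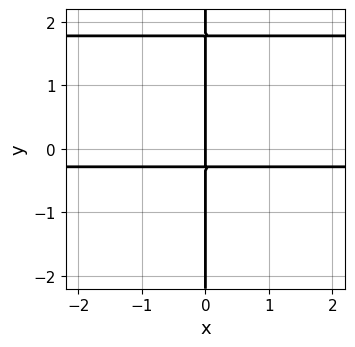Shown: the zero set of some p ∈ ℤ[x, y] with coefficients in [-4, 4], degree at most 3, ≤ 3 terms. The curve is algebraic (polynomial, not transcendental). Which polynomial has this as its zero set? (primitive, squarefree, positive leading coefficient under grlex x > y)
2*x*y^2 - 3*x*y - x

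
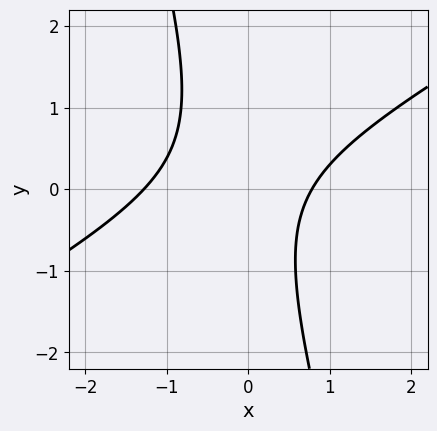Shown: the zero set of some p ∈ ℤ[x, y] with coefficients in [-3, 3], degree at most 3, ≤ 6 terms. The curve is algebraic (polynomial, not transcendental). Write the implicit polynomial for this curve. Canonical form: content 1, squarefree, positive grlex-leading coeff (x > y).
2*x^2 - 3*x*y - y^2 + x - 2

(a) The degree is 2 — no degree-1 curve has this shape.
(b) Reading off the gridlines: the curve avoids every integer y-axis point in the box.
(c) Assembling these constraints gives the stated polynomial.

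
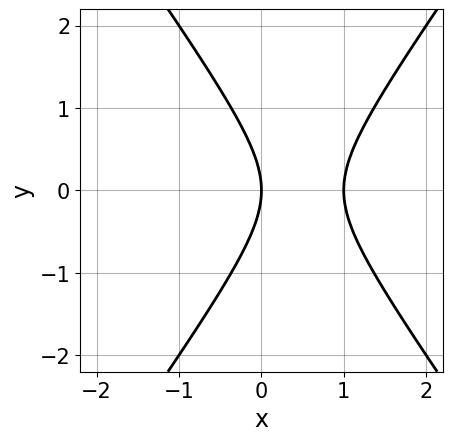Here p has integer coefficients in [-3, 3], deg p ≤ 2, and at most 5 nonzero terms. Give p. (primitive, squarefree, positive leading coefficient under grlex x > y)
First, the degree is 2 — a generic line meets the curve in up to 2 points.
Then, symmetries: it's symmetric under y → −y, forcing even powers of y.
Next, from the visible intercepts: it crosses the y-axis at the gridline y = 0; the x-axis gridline crossings are at x ∈ {0, 1}.
Finally, fitting integer coefficients to these (and the overall shape) gives p.

2*x^2 - y^2 - 2*x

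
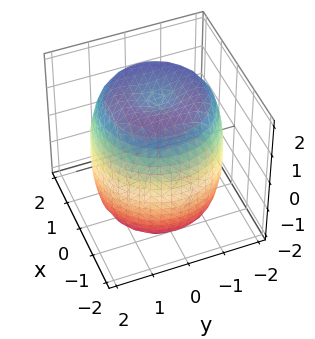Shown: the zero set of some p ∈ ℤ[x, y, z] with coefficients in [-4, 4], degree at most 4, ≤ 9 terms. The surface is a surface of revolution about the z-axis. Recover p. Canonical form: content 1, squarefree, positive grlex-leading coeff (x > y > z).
x^4 + 2*x^2*y^2 + y^4 - 2*x^2 - 2*y^2 + z^2 - 3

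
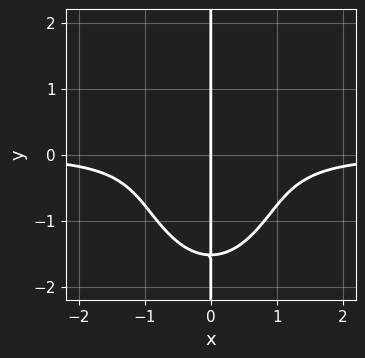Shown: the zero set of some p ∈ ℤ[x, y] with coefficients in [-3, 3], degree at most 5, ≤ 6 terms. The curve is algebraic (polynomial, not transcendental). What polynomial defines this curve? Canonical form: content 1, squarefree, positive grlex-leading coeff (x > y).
3*x^3*y + x*y^3 - x*y + 2*x

The degree is 4 — the shape is more complex than any degree-3 curve.
From the axis intercepts and sections: every point of the y-axis in the box is on the curve; it crosses the x-axis at the gridline x = 0.
Putting this together gives p.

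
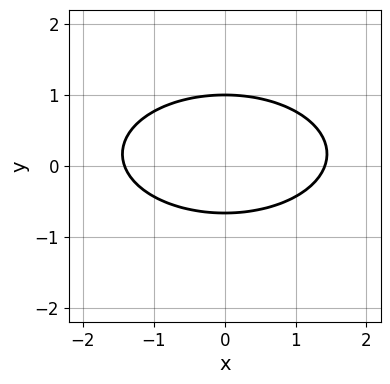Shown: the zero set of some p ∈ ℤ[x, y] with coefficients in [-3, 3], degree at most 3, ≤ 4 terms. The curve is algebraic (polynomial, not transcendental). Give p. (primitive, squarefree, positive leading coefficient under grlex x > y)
1. Degree: a generic line meets the curve in up to 2 points, so deg p = 2.
2. Symmetries: it's symmetric under x → −x, forcing even powers of x.
3. Reading off the gridlines: it meets the y-axis at y = 1 (among the integer gridlines).
4. These observations pin down the coefficients.

x^2 + 3*y^2 - y - 2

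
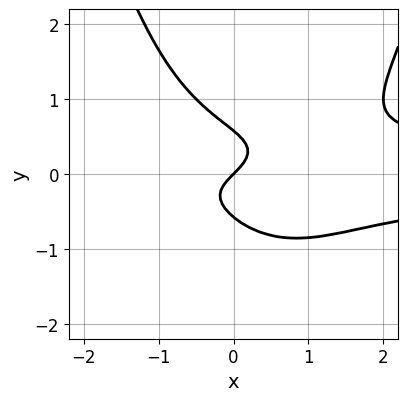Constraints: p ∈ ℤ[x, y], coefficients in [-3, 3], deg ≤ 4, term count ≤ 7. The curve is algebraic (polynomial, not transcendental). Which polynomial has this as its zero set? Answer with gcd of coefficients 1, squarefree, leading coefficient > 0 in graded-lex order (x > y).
The degree is 4 — no degree-3 curve has this shape.
Reading off the gridlines: one x-axis crossing is at x = 0; one y-axis crossing is at y = 0.
Putting this together gives p.

2*x^2*y^2 - 2*x*y^2 - 3*y^3 - x + y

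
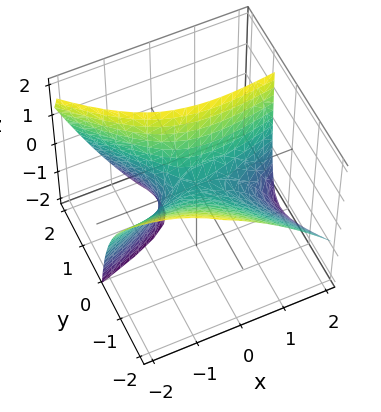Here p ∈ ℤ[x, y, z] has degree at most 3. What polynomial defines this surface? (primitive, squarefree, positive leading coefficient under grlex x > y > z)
x^2 - 3*x*y - 3*y^2 - 3*y*z + 2*z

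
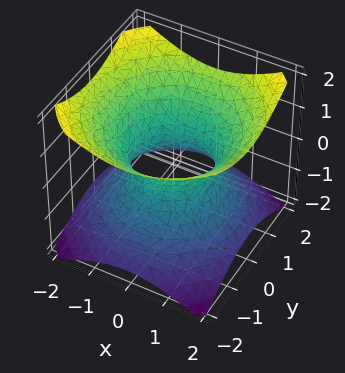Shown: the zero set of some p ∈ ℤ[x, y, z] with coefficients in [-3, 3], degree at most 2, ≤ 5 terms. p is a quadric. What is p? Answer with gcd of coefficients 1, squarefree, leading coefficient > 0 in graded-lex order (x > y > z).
(a) deg p = 2. An hourglass — one-sheet hyperboloid; a quadric.
(b) By symmetry, every cross-section ⟂ z is a circle, so x, y appear only via x² + y²; mirror symmetry z ↦ −z ⇒ only even powers of z.
(c) Observable constraints: among the integer gridlines, it crosses the y-axis at y ∈ {-1, 1}; the surface avoids every integer z-axis point in the box; among the integer gridlines, it crosses the x-axis at x ∈ {-1, 1}.
(d) Solving for integer coefficients yields p as stated.

2*x^2 + 2*y^2 - 3*z^2 - 2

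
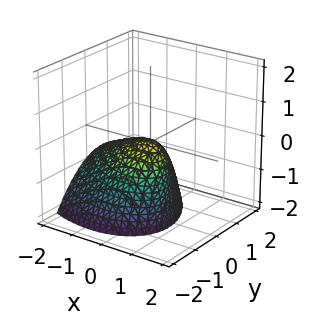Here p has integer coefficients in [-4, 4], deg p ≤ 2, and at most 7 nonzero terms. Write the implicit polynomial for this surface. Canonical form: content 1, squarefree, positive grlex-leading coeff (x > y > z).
1. The degree is 2 — no degree-1 surface has this shape.
2. Against the integer gridlines: one z-axis crossing is at z = 0; one y-axis crossing is at y = 0; one x-axis crossing is at x = 0.
3. These observations pin down the coefficients.

2*x^2 + 2*x*y - 3*x*z + 3*y^2 + 3*z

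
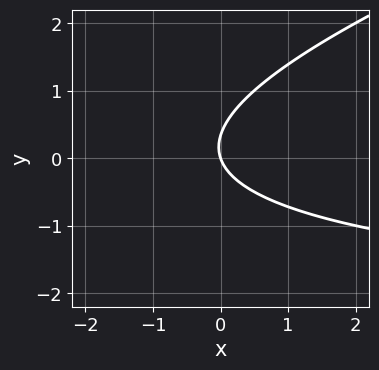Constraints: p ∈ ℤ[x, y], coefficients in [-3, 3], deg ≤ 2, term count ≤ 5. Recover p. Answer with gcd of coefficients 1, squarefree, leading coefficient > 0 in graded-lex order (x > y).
x*y - 3*y^2 + 3*x + y

1. deg p = 2.
2. Against the integer gridlines: one y-axis crossing is at y = 0; it meets the x-axis at x = 0 (among the integer gridlines).
3. Solving for integer coefficients yields p as stated.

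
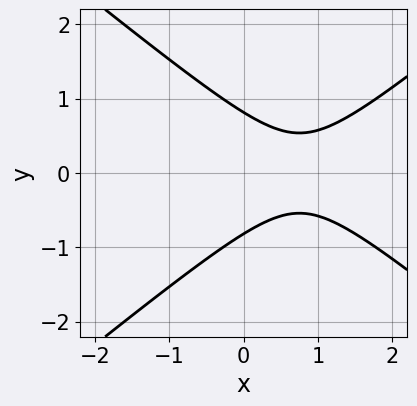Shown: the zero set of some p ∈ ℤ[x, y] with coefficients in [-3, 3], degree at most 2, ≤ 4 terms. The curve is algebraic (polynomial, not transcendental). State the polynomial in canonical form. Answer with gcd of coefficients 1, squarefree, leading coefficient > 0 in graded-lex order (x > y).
2*x^2 - 3*y^2 - 3*x + 2

(a) The degree is 2 — no degree-1 curve has this shape.
(b) Symmetries: mirror symmetry y ↦ −y ⇒ only even powers of y.
(c) Checking where it meets the axes: it misses every integer gridline on the x-axis.
(d) These observations pin down the coefficients.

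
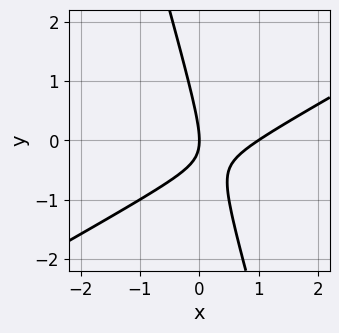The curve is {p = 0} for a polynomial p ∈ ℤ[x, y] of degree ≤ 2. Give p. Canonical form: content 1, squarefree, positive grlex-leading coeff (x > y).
First, degree: no degree-1 curve has this shape, so deg p = 2.
Then, observable constraints: the x-axis gridline crossings are at x ∈ {0, 1}; it meets the y-axis at y = 0 (among the integer gridlines).
Finally, together with the visible shape, these determine p as stated.

2*x^2 - 3*x*y - y^2 - 2*x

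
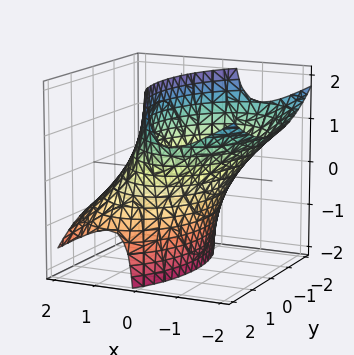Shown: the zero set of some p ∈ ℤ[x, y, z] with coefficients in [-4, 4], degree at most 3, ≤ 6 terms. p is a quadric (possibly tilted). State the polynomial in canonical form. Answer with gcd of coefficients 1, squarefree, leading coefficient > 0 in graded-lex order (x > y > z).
1. The degree is 2 — a generic line meets the surface in up to 2 points.
2. From the axis intercepts and sections: it misses every integer gridline on the z-axis.
3. Matching integer coefficients to the picture gives p.

2*x^2 + 3*x*z + y^2 - 3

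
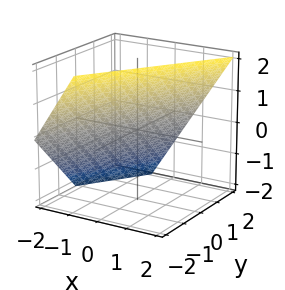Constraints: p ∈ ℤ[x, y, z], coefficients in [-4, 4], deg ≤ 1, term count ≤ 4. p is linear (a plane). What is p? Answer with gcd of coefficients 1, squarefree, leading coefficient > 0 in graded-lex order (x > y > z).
1. Degree: the surface is flat (a plane), so deg p = 1.
2. Reading off the gridlines: it crosses the z-axis at the gridline z = 1; one y-axis crossing is at y = 1.
3. Matching integer coefficients to the picture gives p.

3*x - 2*y - 2*z + 2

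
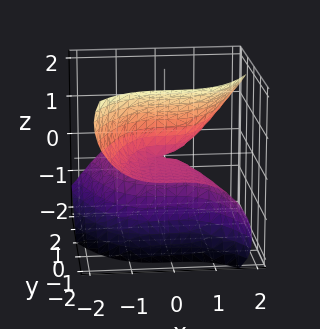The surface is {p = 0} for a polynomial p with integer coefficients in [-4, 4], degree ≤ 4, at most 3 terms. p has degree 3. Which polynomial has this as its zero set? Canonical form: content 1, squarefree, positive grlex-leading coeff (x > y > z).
x^3 - z^3 - 3*y*z

First, degree: no degree-2 surface has this shape, so deg p = 3.
Next, reading off the gridlines: every point of the y-axis in the box is on the surface; one x-axis crossing is at x = 0.
Finally, fitting integer coefficients to these (and the overall shape) gives p.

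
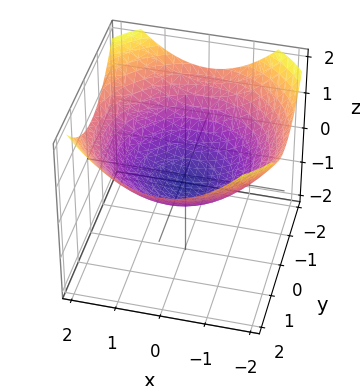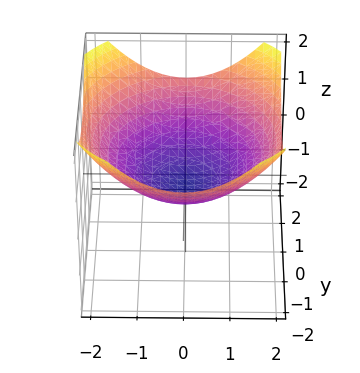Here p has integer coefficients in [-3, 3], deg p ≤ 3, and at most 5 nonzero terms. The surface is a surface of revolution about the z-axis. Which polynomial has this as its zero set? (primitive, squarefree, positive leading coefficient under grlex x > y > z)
deg p = 2. A generic line meets the surface in up to 2 points.
By symmetry, every cross-section ⟂ z is a circle, so x, y appear only via x² + y².
Observable constraints: among the integer gridlines, it crosses the x-axis at x ∈ {-1, 1}; among the integer gridlines, it crosses the y-axis at y ∈ {-1, 1}; a circular section at z = 0 has radius exactly 1.
Matching integer coefficients to the picture gives p.

x^2 + y^2 - 3*z - 1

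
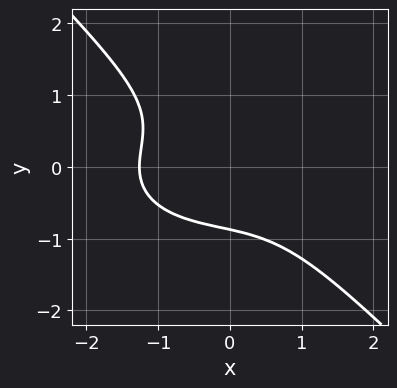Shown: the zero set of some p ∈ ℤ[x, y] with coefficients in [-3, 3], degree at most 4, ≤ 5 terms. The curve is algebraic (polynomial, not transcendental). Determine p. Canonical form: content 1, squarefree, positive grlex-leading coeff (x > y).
1. The degree is 3 — no degree-2 curve has this shape.
2. Solving for integer coefficients yields p as stated.

x^3 + 2*x*y^2 + 3*y^3 + 2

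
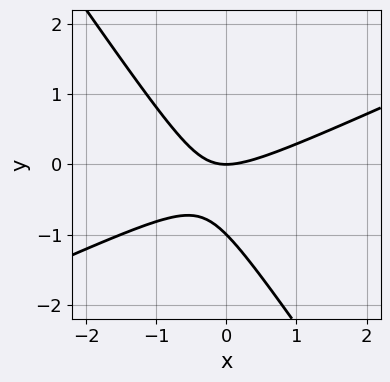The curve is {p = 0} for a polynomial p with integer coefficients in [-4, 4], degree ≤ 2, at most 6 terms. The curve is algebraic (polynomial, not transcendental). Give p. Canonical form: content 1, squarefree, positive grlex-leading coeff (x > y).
2*x^2 - 3*x*y - 3*y^2 - 3*y

First, the degree is 2 — no degree-1 curve has this shape.
Then, from the visible intercepts: among the integer gridlines, it crosses the y-axis at y ∈ {-1, 0}; one x-axis crossing is at x = 0.
Finally, these observations pin down the coefficients.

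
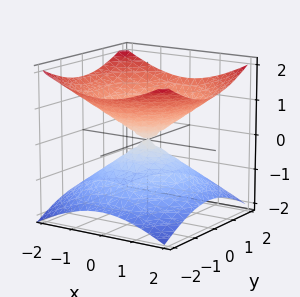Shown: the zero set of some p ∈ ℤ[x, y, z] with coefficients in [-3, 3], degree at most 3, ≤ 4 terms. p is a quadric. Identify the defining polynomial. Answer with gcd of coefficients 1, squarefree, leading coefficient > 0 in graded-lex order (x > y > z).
x^2 + y^2 - 2*z^2

First, the degree is 2 — two nappes meeting at a single point; a quadric.
Next, symmetries: rotational symmetry about the z-axis ⇒ p depends on x, y only through x² + y²; mirror symmetry z ↦ −z ⇒ only even powers of z.
Then, from the visible intercepts: a circular section at z = 1 has radius between 1 and 2; it meets the z-axis at z = 0 (among the integer gridlines).
Finally, matching integer coefficients to the picture gives p.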